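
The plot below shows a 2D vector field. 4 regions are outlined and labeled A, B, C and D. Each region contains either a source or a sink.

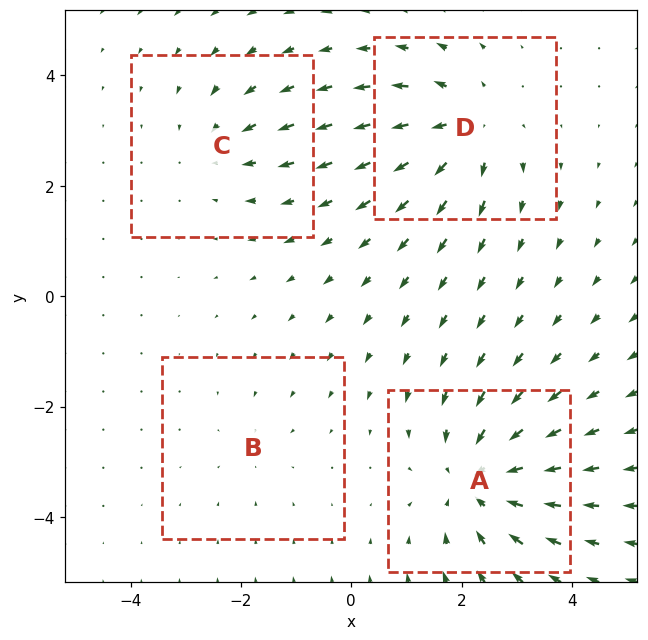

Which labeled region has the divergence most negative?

A

Divergence at each region's feature centre — A: about -6, B: about -2, C: about -3, D: about +5. Region A is most negative.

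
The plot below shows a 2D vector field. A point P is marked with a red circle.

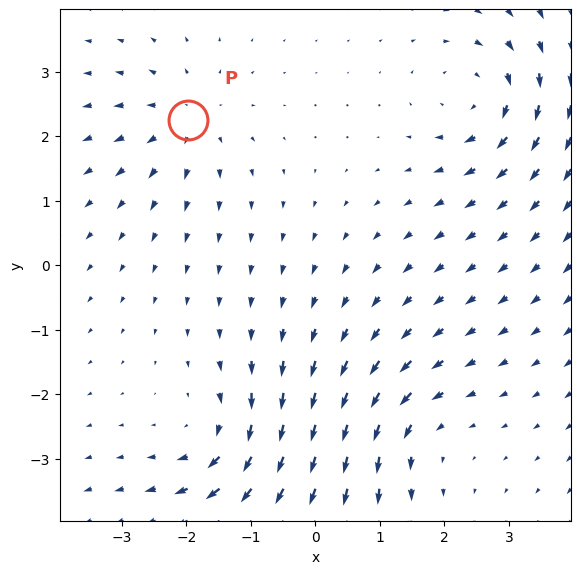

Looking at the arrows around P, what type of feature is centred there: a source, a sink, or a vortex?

source

At P (-2.0, 2.3) the arrows spread outward. Divergence about +3, curl ≈0 — positive divergence with near-zero curl is a source.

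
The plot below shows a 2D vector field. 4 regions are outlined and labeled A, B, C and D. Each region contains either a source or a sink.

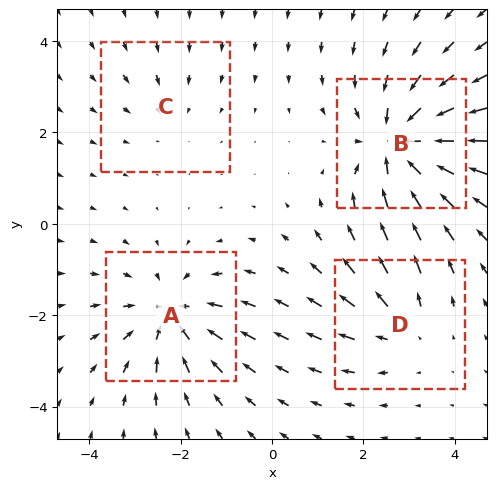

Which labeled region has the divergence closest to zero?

C

Divergence at each region's feature centre — A: about -4, B: about -6, C: about -2, D: about +3. Region C is closest to zero.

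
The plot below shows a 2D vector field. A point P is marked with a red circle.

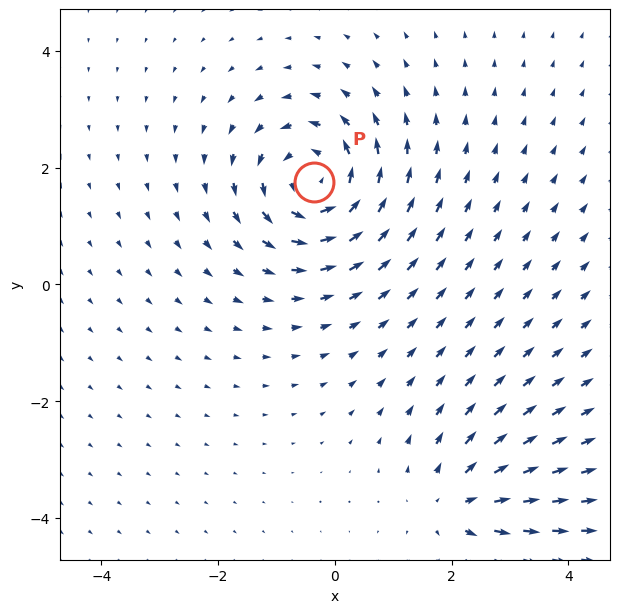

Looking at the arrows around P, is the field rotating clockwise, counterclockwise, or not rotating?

Near P at (-0.4, 1.7) the arrows circulate counterclockwise. The curl (z-component) there is about +4; positive curl means counterclockwise rotation.

counterclockwise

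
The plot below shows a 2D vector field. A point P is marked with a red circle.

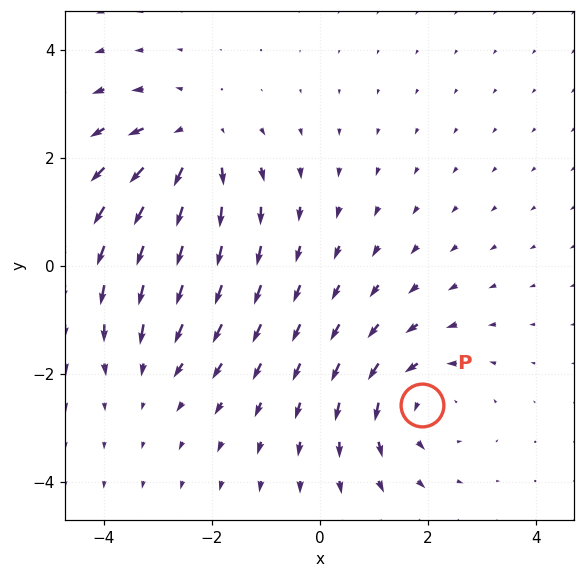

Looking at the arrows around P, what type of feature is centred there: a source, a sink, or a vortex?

At P (1.9, -2.6) the arrows circulate counterclockwise. Divergence ≈0, curl about +4 — near-zero divergence with nonzero curl is a vortex.

vortex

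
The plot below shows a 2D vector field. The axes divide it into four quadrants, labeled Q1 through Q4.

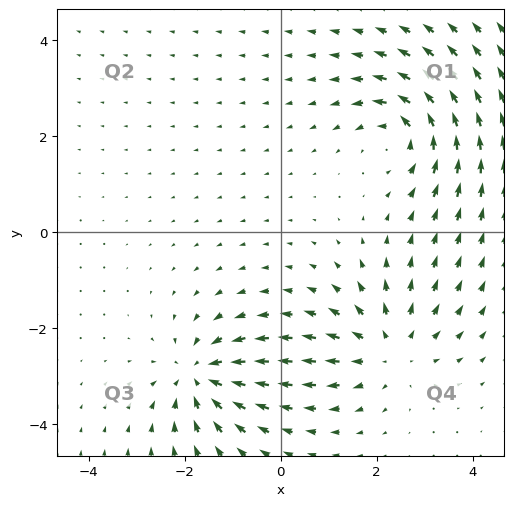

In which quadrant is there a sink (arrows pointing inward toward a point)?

Q3

The sink sits at approximately (-1.7, -3.0), which lies in quadrant Q3. The divergence there is about -4, negative as expected for a sink.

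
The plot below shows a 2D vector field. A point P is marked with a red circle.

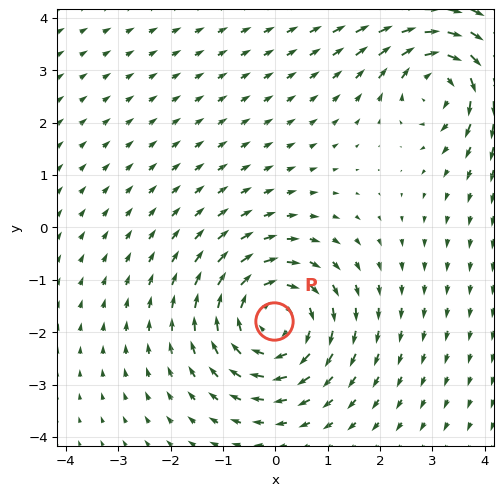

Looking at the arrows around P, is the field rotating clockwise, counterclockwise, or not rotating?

clockwise

Near P at (-0.0, -1.8) the arrows circulate clockwise. The curl (z-component) there is about -3; negative curl means clockwise rotation.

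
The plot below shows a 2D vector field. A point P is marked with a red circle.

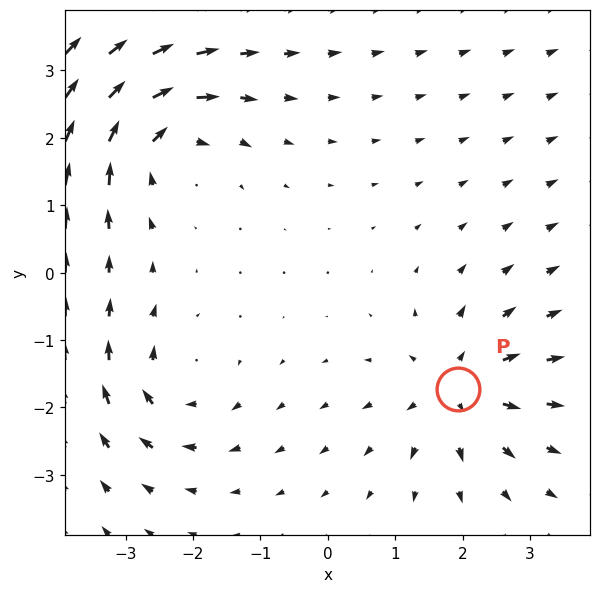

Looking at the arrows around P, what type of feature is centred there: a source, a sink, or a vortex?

source

At P (1.9, -1.7) the arrows spread outward. Divergence about +4, curl ≈0 — positive divergence with near-zero curl is a source.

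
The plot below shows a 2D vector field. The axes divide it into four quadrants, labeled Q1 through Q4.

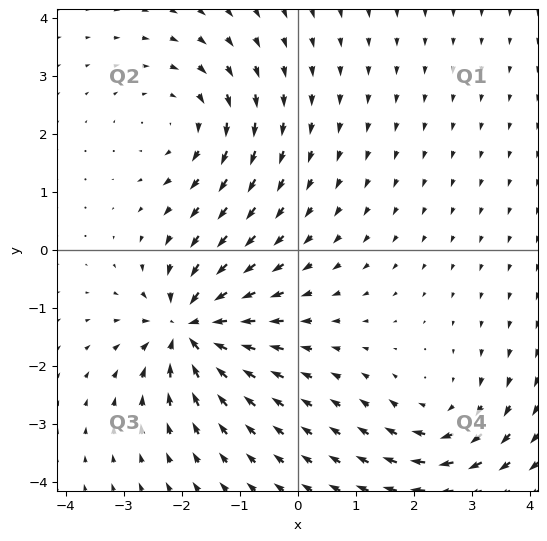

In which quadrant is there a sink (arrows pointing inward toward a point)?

Q3

The sink sits at approximately (-1.9, -1.3), which lies in quadrant Q3. The divergence there is about -7, negative as expected for a sink.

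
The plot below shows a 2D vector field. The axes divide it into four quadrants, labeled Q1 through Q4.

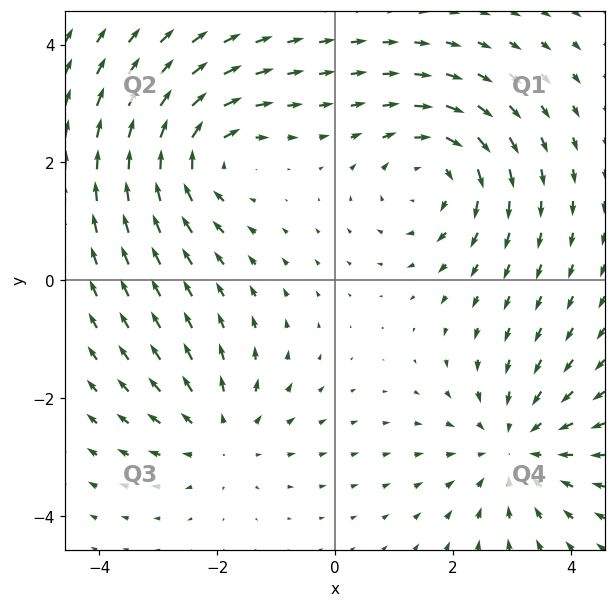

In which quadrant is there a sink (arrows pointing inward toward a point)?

Q4

The sink sits at approximately (3.0, -2.8), which lies in quadrant Q4. The divergence there is about -3, negative as expected for a sink.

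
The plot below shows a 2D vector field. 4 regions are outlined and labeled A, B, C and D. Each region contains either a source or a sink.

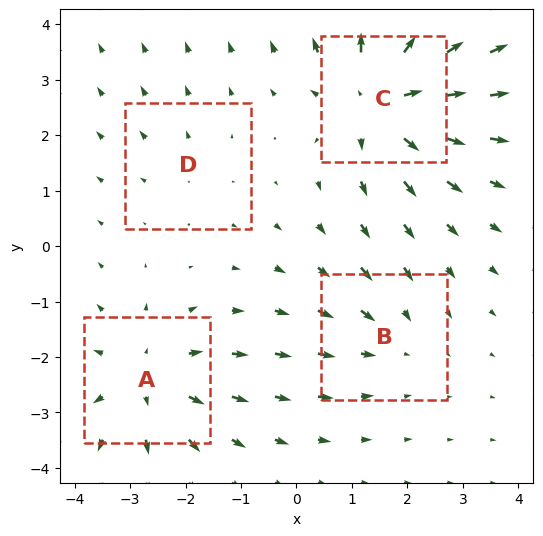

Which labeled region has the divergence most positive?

C

Divergence at each region's feature centre — A: about +4, B: about -3, C: about +6, D: about +2. Region C is most positive.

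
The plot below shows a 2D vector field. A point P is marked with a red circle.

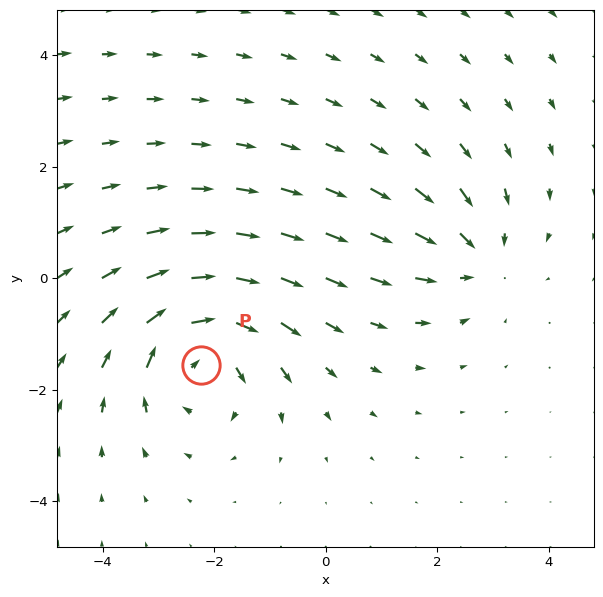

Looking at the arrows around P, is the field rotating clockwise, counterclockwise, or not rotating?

Near P at (-2.2, -1.6) the arrows circulate clockwise. The curl (z-component) there is about -5; negative curl means clockwise rotation.

clockwise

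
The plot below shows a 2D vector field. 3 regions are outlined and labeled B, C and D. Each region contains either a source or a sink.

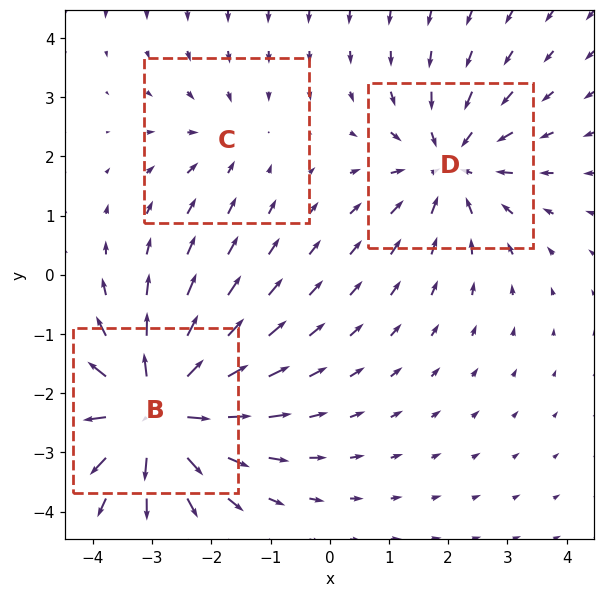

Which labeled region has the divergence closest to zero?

Divergence at each region's feature centre — B: about +5, C: about -2, D: about -3. Region C is closest to zero.

C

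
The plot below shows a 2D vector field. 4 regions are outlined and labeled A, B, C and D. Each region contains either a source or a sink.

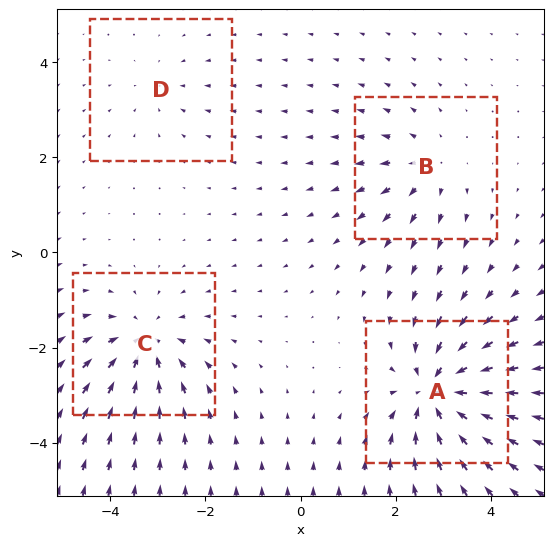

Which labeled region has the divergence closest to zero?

D

Divergence at each region's feature centre — A: about -7, B: about +4, C: about -5, D: about -2. Region D is closest to zero.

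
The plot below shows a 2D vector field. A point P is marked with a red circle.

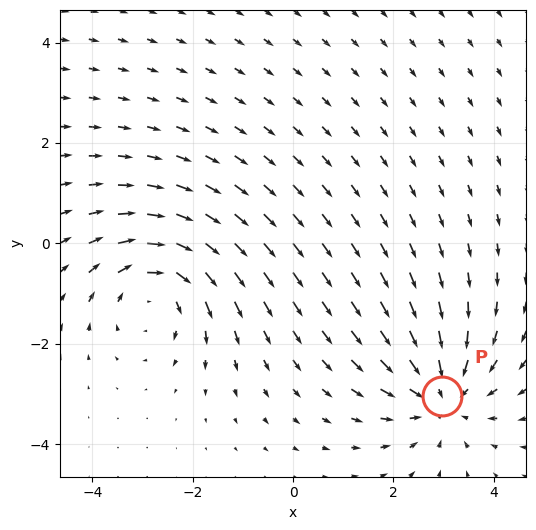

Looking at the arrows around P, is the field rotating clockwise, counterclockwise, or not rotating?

not rotating

Near P at (3.0, -3.0) the arrows show no circulation. The curl there is ≈0.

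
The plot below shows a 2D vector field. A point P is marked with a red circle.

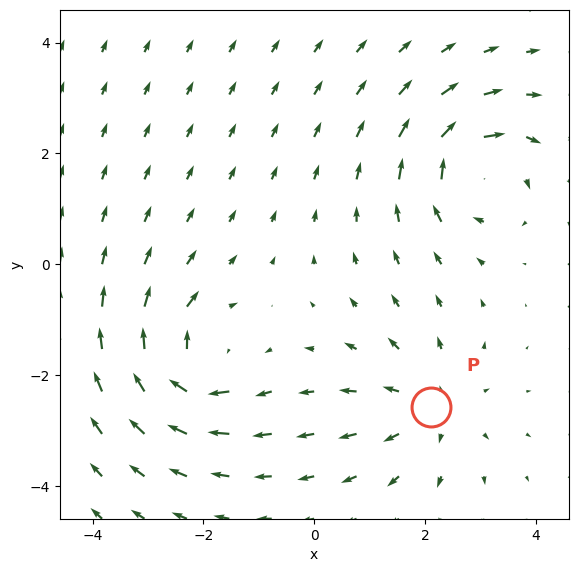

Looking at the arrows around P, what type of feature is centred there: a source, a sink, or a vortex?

source

At P (2.1, -2.6) the arrows spread outward. Divergence about +4, curl ≈0 — positive divergence with near-zero curl is a source.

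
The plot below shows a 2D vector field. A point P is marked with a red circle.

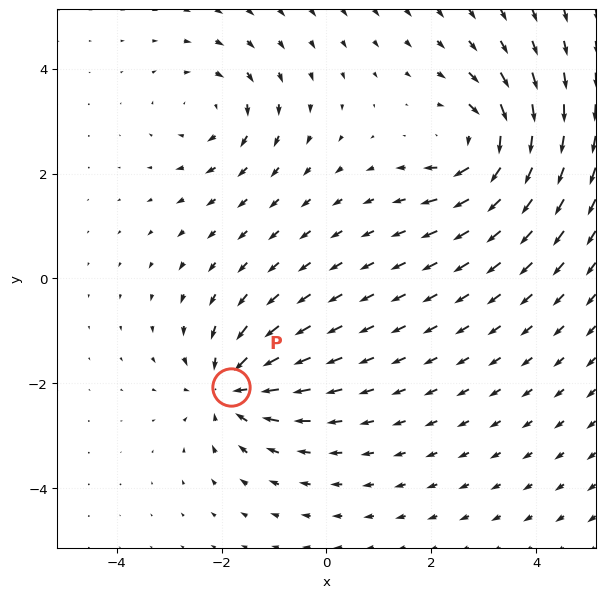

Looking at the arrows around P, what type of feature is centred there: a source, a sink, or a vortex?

sink

At P (-1.8, -2.1) the arrows converge inward. Divergence about -5, curl ≈0 — negative divergence with near-zero curl is a sink.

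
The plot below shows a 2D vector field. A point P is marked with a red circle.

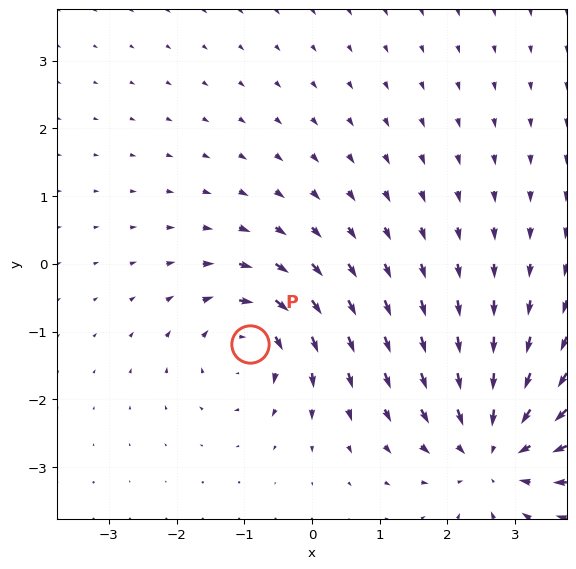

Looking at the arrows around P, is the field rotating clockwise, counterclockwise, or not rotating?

clockwise

Near P at (-0.9, -1.2) the arrows circulate clockwise. The curl (z-component) there is about -5; negative curl means clockwise rotation.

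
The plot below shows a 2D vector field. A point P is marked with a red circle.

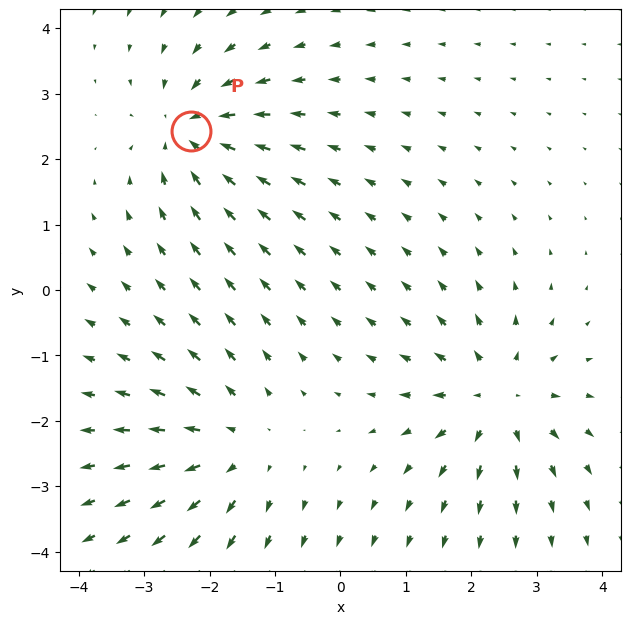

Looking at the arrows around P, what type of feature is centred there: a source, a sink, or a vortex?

At P (-2.3, 2.4) the arrows converge inward. Divergence about -5, curl ≈0 — negative divergence with near-zero curl is a sink.

sink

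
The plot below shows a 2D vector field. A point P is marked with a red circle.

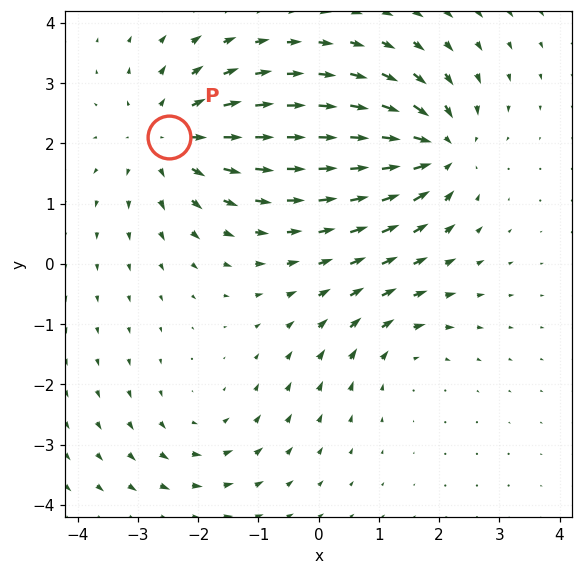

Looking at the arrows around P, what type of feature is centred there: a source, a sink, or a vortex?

source

At P (-2.5, 2.1) the arrows spread outward. Divergence about +5, curl ≈0 — positive divergence with near-zero curl is a source.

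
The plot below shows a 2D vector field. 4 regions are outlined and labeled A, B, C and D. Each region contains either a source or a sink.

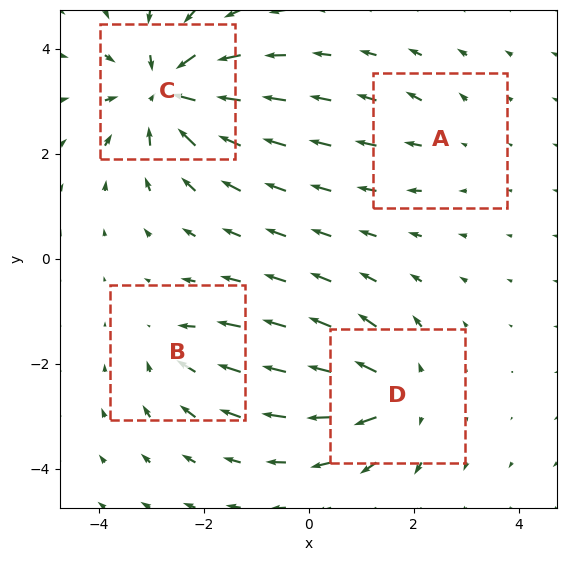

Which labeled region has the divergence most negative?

C

Divergence at each region's feature centre — A: about +2, B: about -3, C: about -7, D: about +5. Region C is most negative.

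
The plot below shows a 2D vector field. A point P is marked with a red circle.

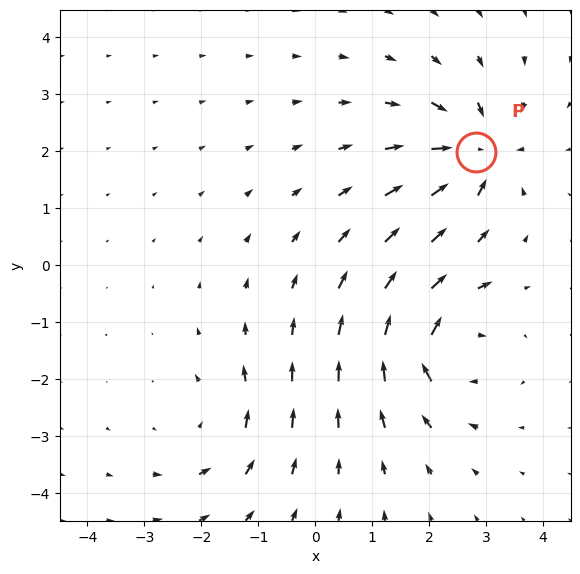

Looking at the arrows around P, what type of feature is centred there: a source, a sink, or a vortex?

sink

At P (2.8, 2.0) the arrows converge inward. Divergence about -6, curl ≈0 — negative divergence with near-zero curl is a sink.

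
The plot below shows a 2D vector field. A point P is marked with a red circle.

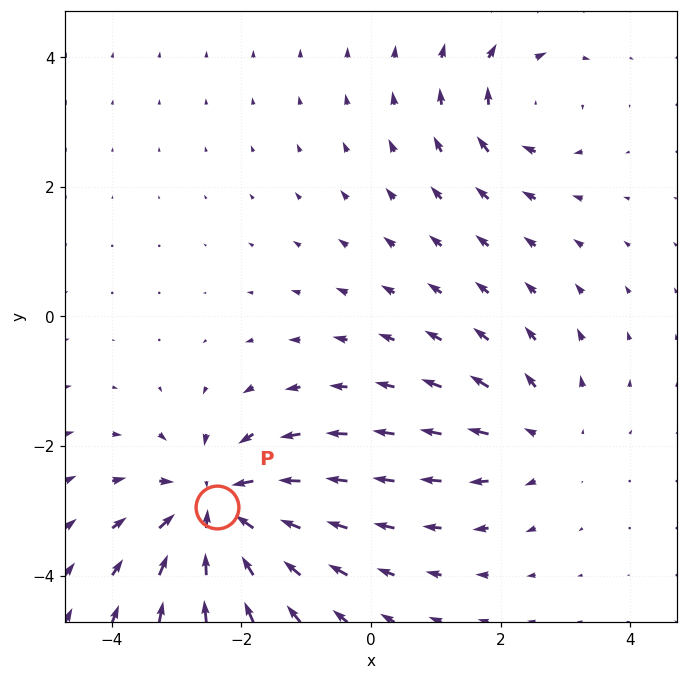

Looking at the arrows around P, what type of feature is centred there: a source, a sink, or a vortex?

sink

At P (-2.4, -2.9) the arrows converge inward. Divergence about -5, curl ≈0 — negative divergence with near-zero curl is a sink.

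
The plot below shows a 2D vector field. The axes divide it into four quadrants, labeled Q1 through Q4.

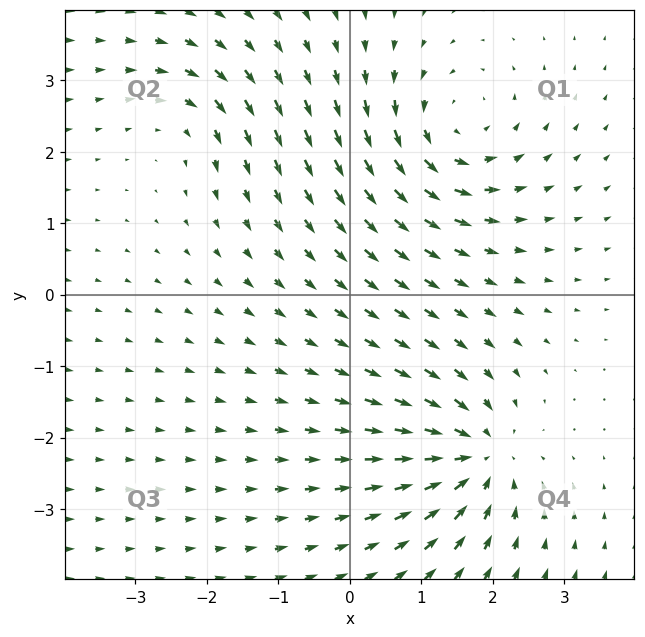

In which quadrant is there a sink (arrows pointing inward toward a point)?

Q4

The sink sits at approximately (1.8, -2.3), which lies in quadrant Q4. The divergence there is about -6, negative as expected for a sink.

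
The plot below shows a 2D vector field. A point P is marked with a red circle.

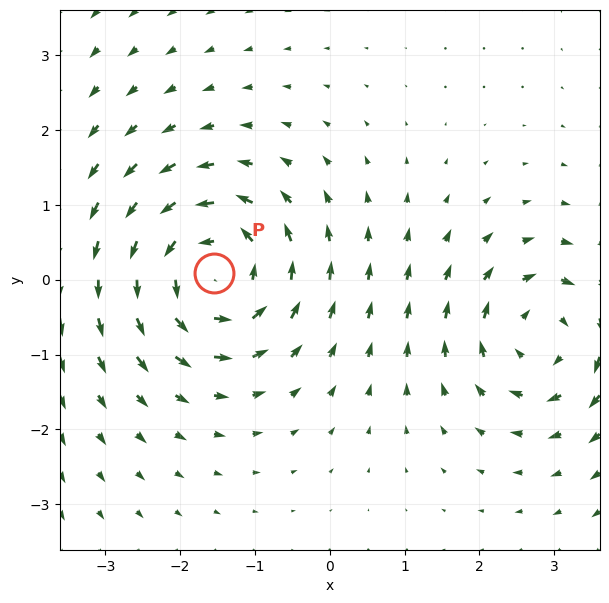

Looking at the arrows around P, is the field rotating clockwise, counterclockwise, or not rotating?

Near P at (-1.5, 0.1) the arrows circulate counterclockwise. The curl (z-component) there is about +4; positive curl means counterclockwise rotation.

counterclockwise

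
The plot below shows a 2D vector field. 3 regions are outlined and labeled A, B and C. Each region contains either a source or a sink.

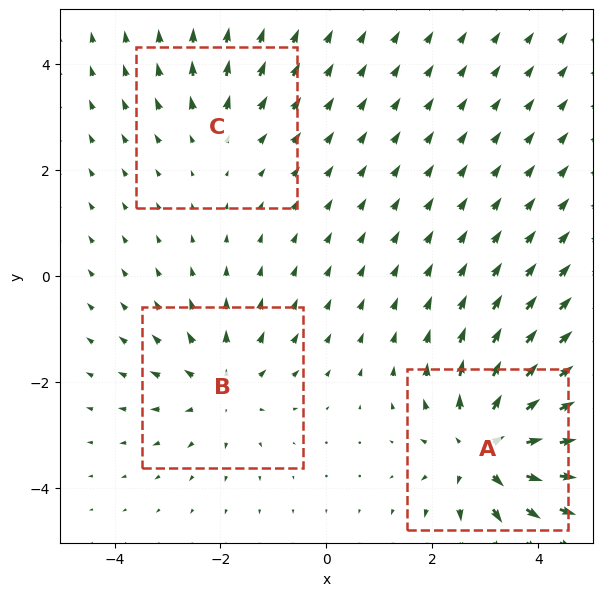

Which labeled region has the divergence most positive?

A

Divergence at each region's feature centre — A: about +5, B: about +3, C: about +2. Region A is most positive.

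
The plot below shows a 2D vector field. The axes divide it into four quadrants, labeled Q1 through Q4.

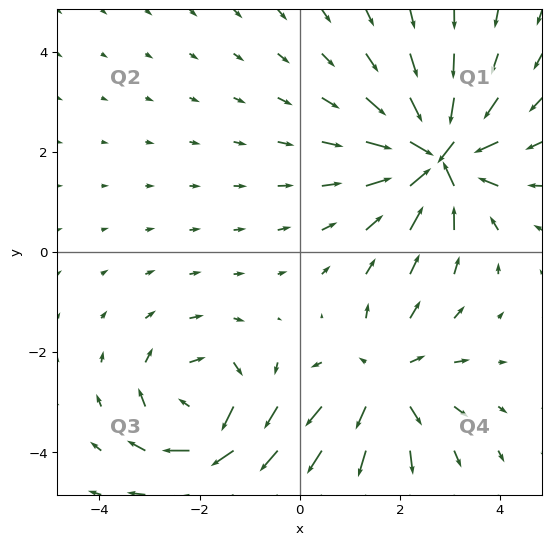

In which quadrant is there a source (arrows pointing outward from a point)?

The source sits at approximately (1.7, -2.6), which lies in quadrant Q4. The divergence there is about +4, positive as expected for a source.

Q4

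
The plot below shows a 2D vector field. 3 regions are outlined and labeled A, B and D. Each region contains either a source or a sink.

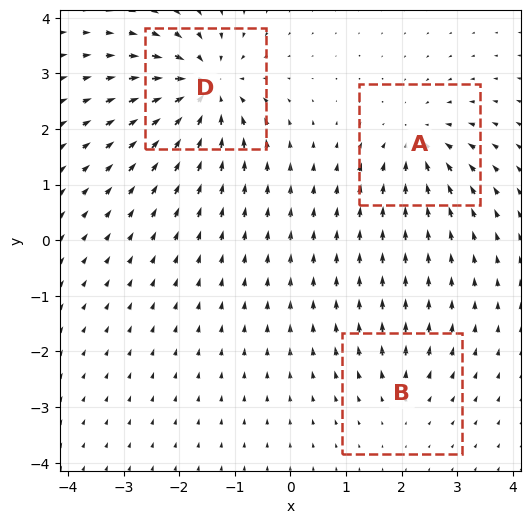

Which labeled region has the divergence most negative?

Divergence at each region's feature centre — A: about -4, B: about +2, D: about -6. Region D is most negative.

D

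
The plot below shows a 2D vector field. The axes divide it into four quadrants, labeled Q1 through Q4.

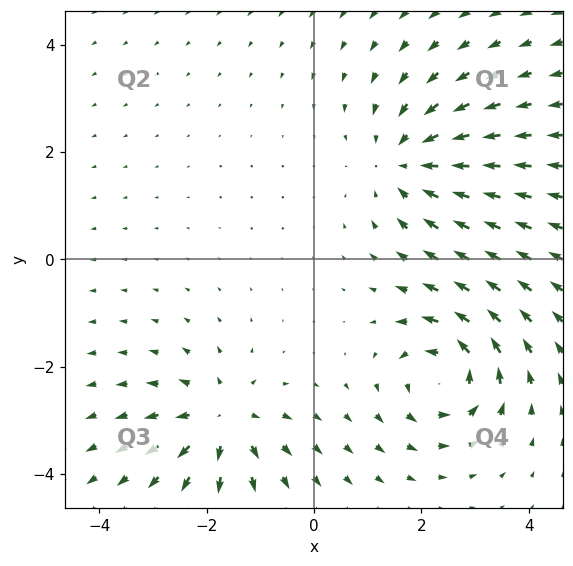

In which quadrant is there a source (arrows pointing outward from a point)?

Q3

The source sits at approximately (-1.7, -3.0), which lies in quadrant Q3. The divergence there is about +5, positive as expected for a source.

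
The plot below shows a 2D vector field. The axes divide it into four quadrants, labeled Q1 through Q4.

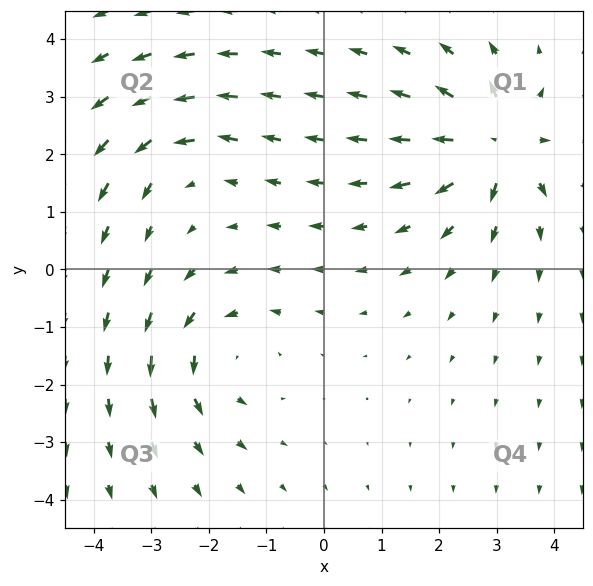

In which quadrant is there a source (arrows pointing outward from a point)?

Q1

The source sits at approximately (3.0, 2.2), which lies in quadrant Q1. The divergence there is about +6, positive as expected for a source.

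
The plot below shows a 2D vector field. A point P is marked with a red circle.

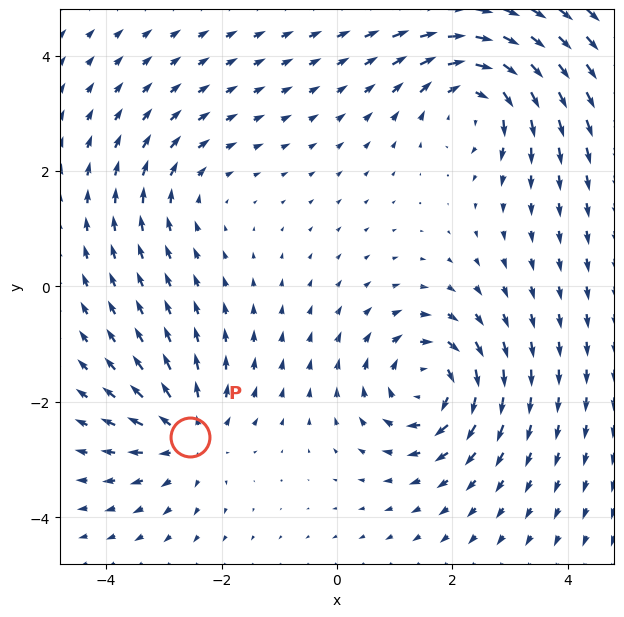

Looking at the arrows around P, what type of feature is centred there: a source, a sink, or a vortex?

At P (-2.6, -2.6) the arrows spread outward. Divergence about +5, curl ≈0 — positive divergence with near-zero curl is a source.

source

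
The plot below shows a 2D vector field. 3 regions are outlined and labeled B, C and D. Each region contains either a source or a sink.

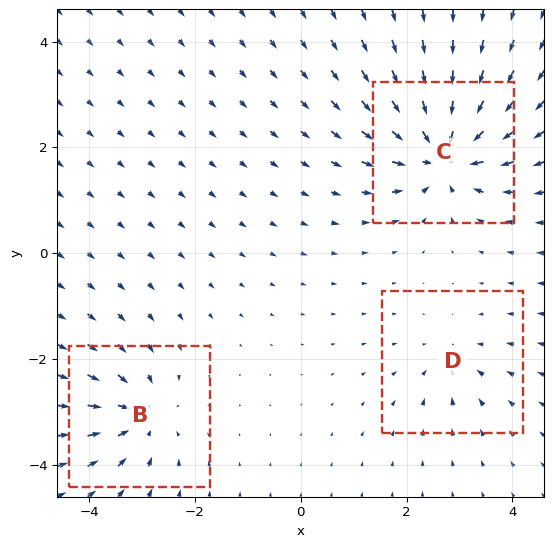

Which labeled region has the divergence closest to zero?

D

Divergence at each region's feature centre — B: about -4, C: about -6, D: about -3. Region D is closest to zero.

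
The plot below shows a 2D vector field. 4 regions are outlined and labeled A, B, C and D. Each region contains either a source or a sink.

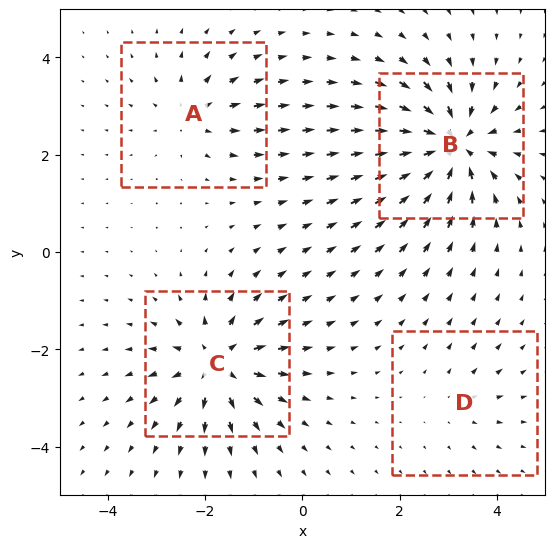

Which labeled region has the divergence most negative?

Divergence at each region's feature centre — A: about +4, B: about -8, C: about +7, D: about +2. Region B is most negative.

B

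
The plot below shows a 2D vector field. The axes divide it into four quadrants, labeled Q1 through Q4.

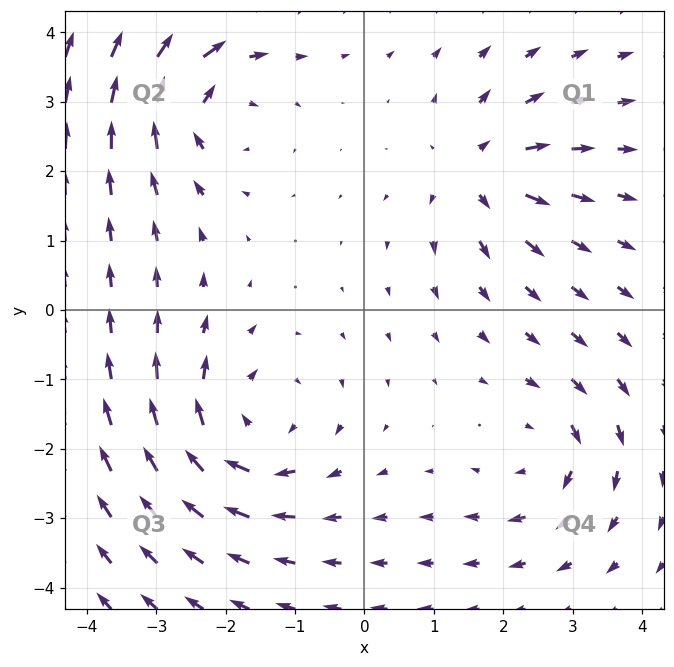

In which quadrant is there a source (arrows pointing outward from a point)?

Q1

The source sits at approximately (1.7, 2.0), which lies in quadrant Q1. The divergence there is about +4, positive as expected for a source.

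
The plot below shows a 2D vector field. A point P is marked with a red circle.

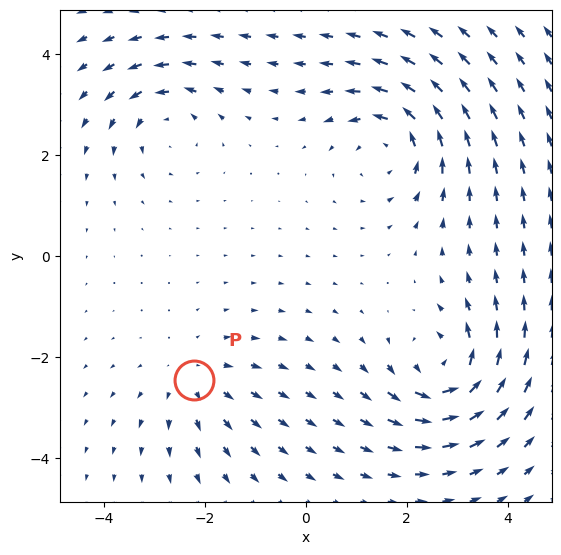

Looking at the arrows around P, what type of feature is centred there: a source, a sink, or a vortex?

At P (-2.2, -2.5) the arrows spread outward. Divergence about +3, curl ≈0 — positive divergence with near-zero curl is a source.

source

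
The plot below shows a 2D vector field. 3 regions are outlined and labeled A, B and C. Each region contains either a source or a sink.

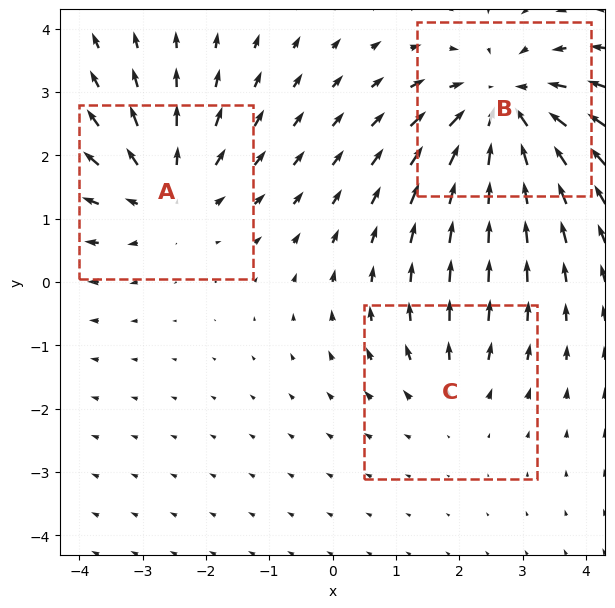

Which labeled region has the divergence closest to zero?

Divergence at each region's feature centre — A: about +3, B: about -4, C: about +2. Region C is closest to zero.

C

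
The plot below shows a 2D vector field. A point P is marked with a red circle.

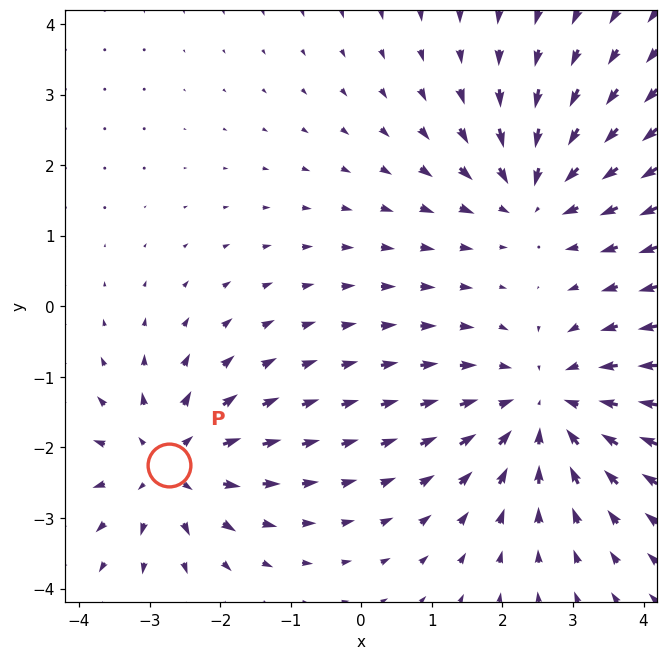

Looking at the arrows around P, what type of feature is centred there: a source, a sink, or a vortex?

At P (-2.7, -2.3) the arrows spread outward. Divergence about +3, curl ≈0 — positive divergence with near-zero curl is a source.

source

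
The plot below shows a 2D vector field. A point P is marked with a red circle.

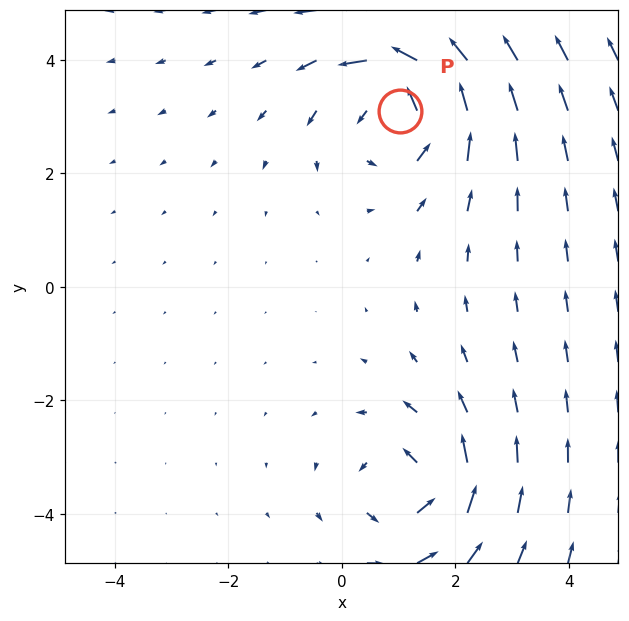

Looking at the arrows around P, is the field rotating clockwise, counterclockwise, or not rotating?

Near P at (1.0, 3.1) the arrows circulate counterclockwise. The curl (z-component) there is about +4; positive curl means counterclockwise rotation.

counterclockwise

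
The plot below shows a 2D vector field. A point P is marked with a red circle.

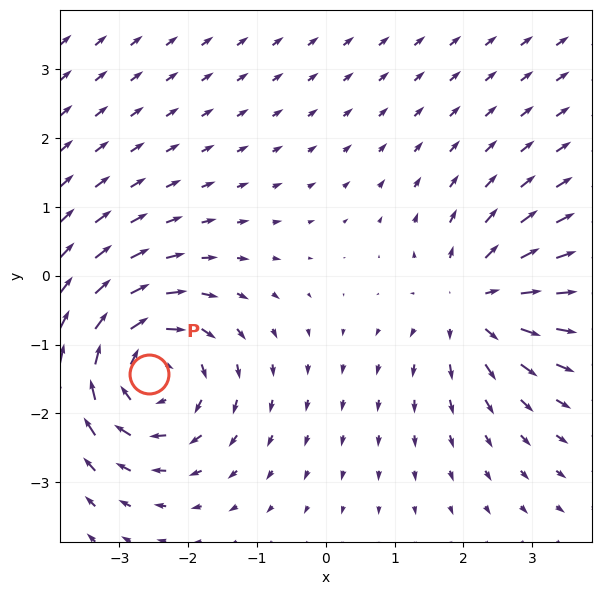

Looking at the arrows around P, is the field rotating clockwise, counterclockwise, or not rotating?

clockwise

Near P at (-2.6, -1.4) the arrows circulate clockwise. The curl (z-component) there is about -5; negative curl means clockwise rotation.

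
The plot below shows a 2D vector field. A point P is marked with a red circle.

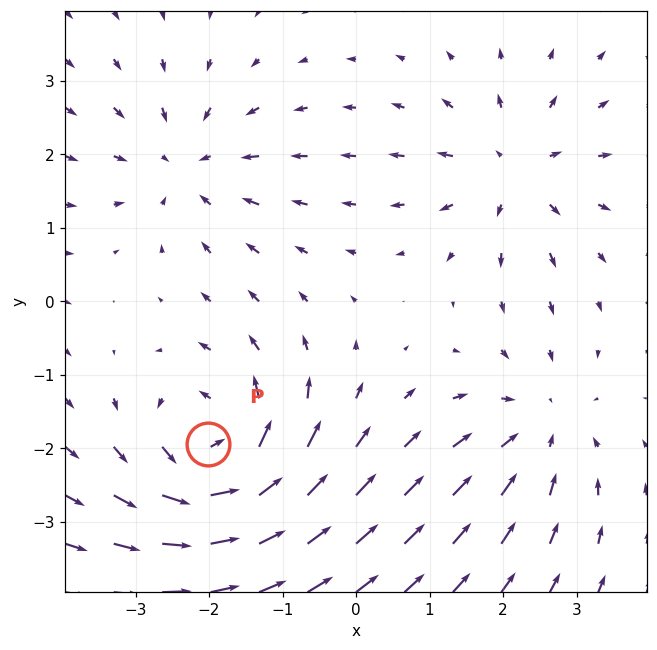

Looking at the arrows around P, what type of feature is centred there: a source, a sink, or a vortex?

At P (-2.0, -1.9) the arrows circulate counterclockwise. Divergence ≈0, curl about +5 — near-zero divergence with nonzero curl is a vortex.

vortex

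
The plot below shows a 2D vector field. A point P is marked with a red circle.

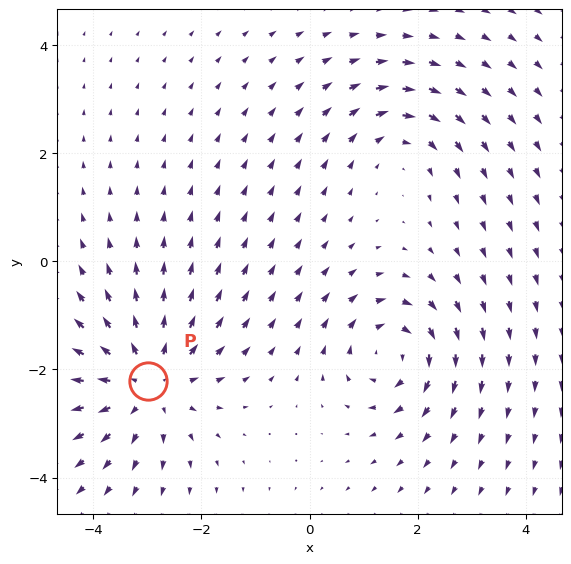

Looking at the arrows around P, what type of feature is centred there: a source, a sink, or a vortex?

At P (-3.0, -2.2) the arrows spread outward. Divergence about +4, curl ≈0 — positive divergence with near-zero curl is a source.

source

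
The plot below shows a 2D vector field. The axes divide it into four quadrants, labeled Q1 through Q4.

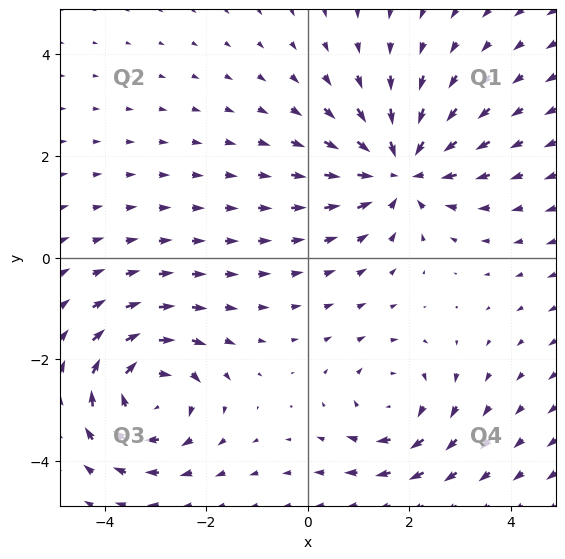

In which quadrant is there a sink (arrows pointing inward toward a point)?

Q1

The sink sits at approximately (1.8, 1.7), which lies in quadrant Q1. The divergence there is about -4, negative as expected for a sink.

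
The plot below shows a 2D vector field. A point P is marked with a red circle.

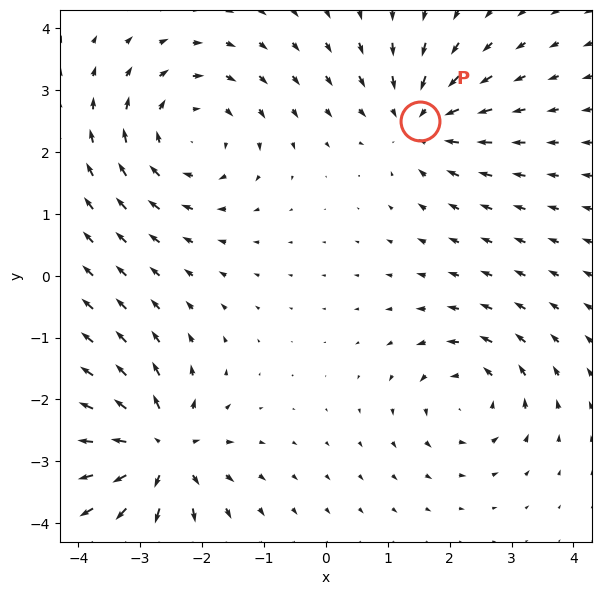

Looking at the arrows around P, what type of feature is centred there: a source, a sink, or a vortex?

sink

At P (1.5, 2.5) the arrows converge inward. Divergence about -4, curl ≈0 — negative divergence with near-zero curl is a sink.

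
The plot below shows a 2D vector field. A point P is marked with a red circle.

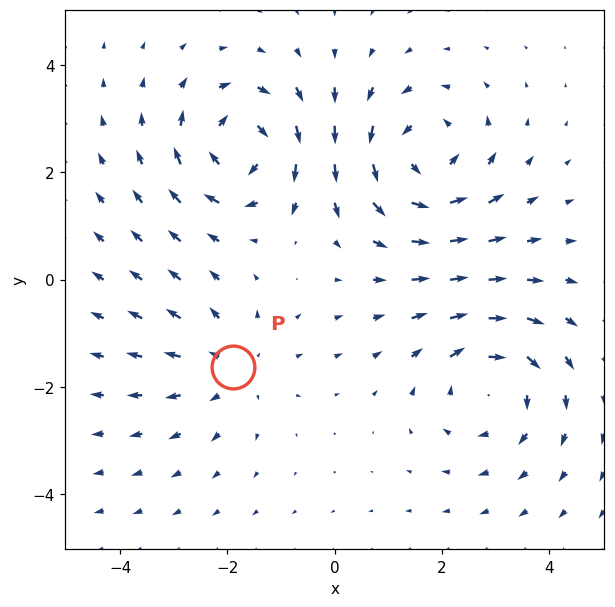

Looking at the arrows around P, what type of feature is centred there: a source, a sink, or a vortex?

At P (-1.9, -1.6) the arrows spread outward. Divergence about +3, curl ≈0 — positive divergence with near-zero curl is a source.

source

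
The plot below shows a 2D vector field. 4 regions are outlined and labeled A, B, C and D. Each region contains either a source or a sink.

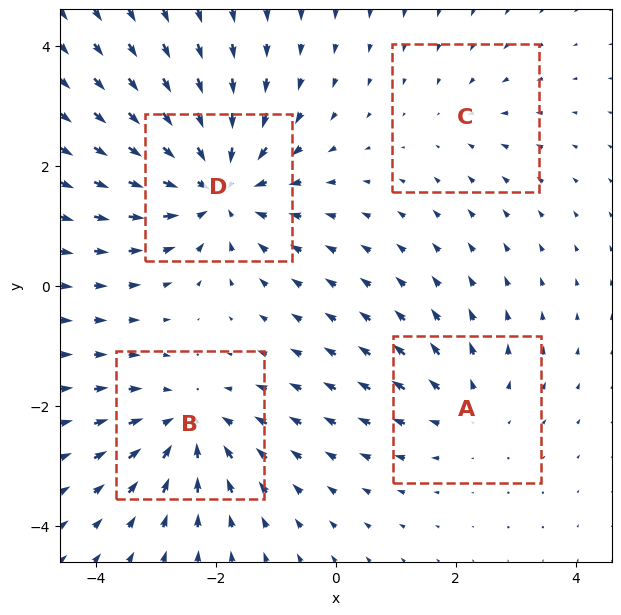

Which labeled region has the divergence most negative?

Divergence at each region's feature centre — A: about +3, B: about -4, C: about -2, D: about -6. Region D is most negative.

D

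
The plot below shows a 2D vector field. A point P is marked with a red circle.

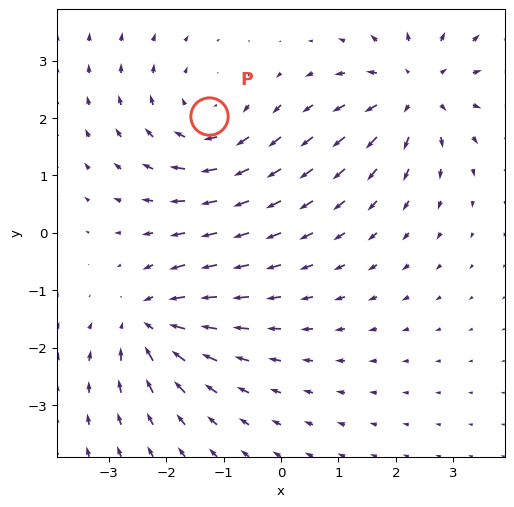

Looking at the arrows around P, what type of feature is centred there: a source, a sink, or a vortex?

vortex

At P (-1.3, 2.0) the arrows circulate clockwise. Divergence ≈0, curl about -4 — near-zero divergence with nonzero curl is a vortex.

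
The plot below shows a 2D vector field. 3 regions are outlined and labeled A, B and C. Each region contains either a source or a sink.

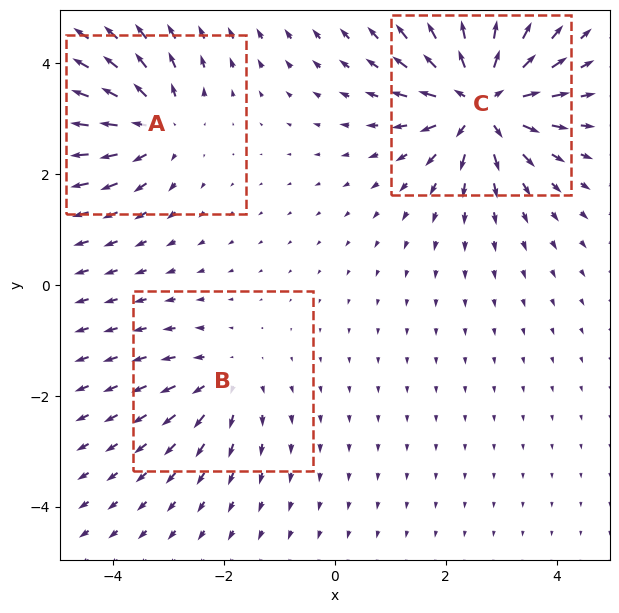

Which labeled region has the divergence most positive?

C

Divergence at each region's feature centre — A: about +4, B: about +3, C: about +6. Region C is most positive.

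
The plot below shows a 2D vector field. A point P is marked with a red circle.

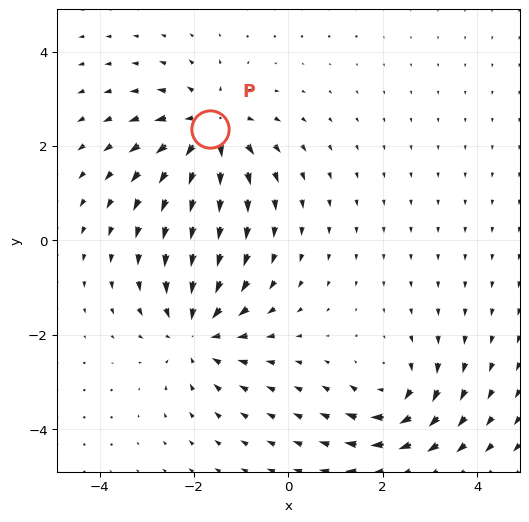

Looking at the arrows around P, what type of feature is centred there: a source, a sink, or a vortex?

source

At P (-1.7, 2.4) the arrows spread outward. Divergence about +6, curl ≈0 — positive divergence with near-zero curl is a source.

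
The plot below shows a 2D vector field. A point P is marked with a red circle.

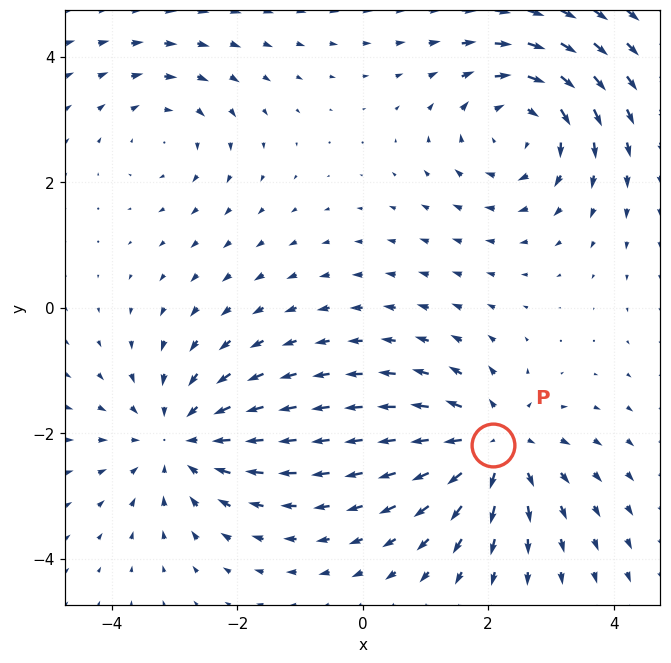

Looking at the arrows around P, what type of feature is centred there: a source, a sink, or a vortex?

source

At P (2.1, -2.2) the arrows spread outward. Divergence about +5, curl ≈0 — positive divergence with near-zero curl is a source.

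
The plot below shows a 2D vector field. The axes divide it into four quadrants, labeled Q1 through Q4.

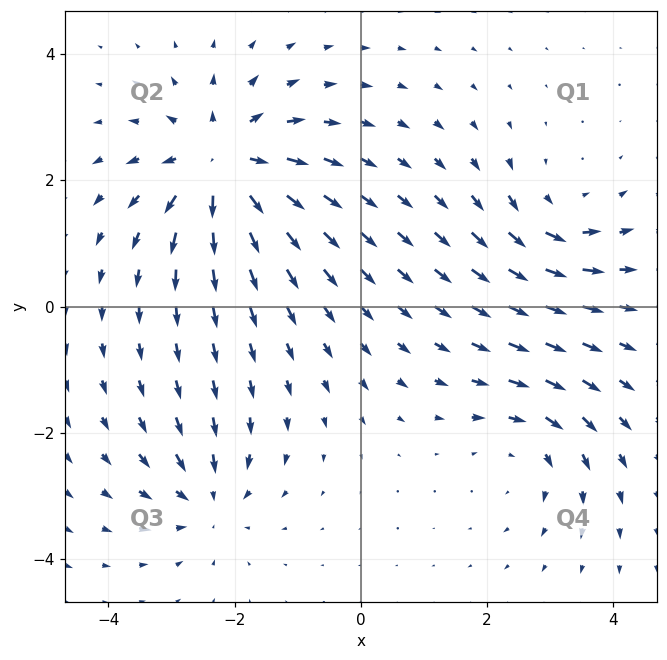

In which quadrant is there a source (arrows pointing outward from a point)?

The source sits at approximately (-2.2, 2.3), which lies in quadrant Q2. The divergence there is about +6, positive as expected for a source.

Q2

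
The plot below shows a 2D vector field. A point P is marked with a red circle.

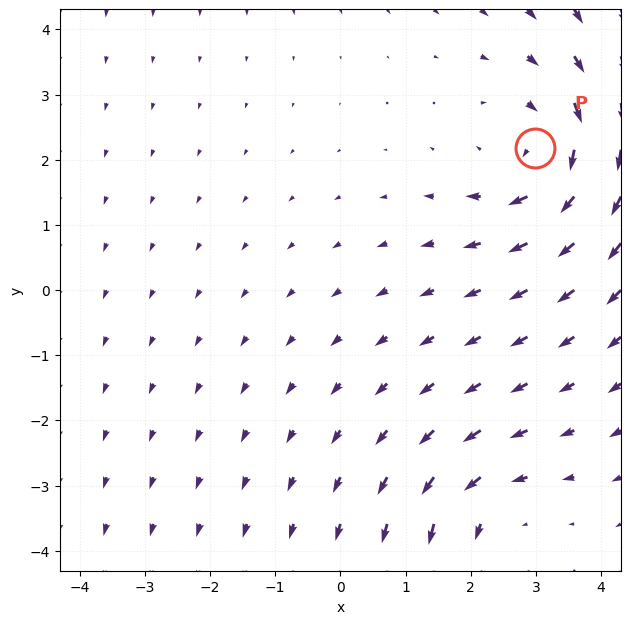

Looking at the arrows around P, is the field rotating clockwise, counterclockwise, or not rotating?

Near P at (3.0, 2.2) the arrows circulate clockwise. The curl (z-component) there is about -3; negative curl means clockwise rotation.

clockwise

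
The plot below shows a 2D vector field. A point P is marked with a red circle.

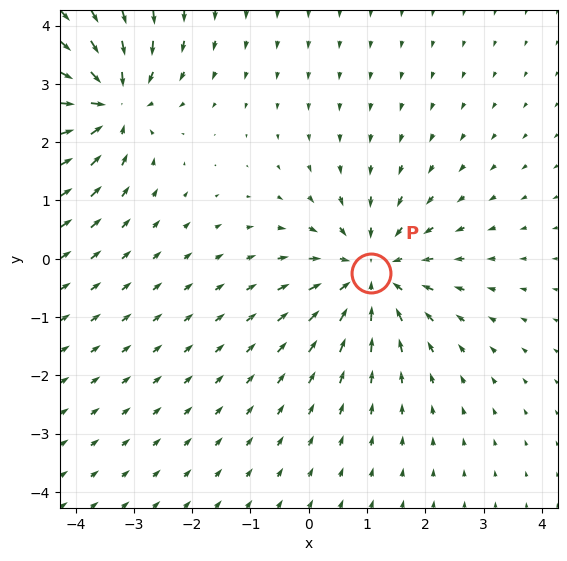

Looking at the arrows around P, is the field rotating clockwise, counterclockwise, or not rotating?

Near P at (1.1, -0.2) the arrows show no circulation. The curl there is ≈0.

not rotating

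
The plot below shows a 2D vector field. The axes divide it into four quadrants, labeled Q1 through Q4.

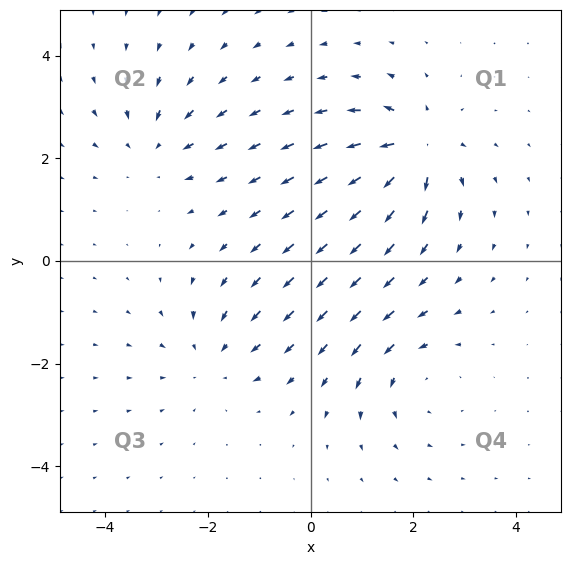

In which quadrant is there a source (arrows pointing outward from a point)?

Q1

The source sits at approximately (2.1, 2.2), which lies in quadrant Q1. The divergence there is about +6, positive as expected for a source.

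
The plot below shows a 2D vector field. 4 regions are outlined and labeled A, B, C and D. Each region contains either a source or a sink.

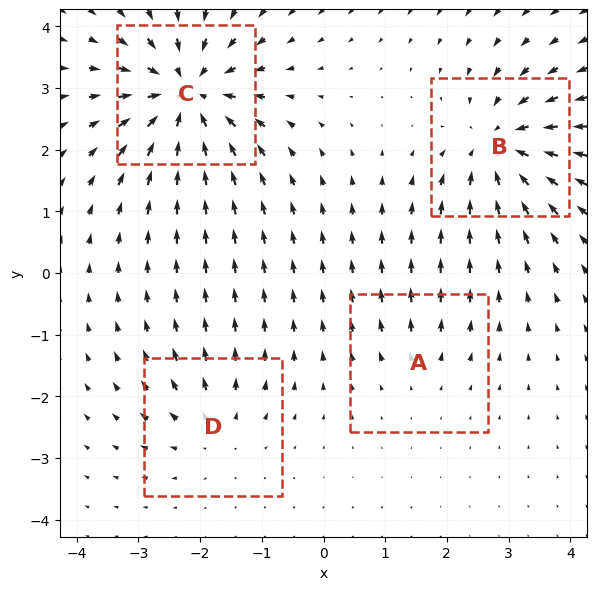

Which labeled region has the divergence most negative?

C

Divergence at each region's feature centre — A: about +2, B: about -6, C: about -8, D: about +4. Region C is most negative.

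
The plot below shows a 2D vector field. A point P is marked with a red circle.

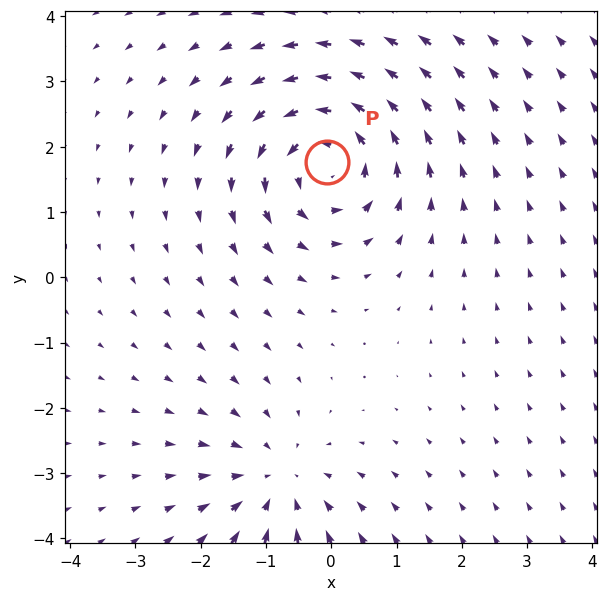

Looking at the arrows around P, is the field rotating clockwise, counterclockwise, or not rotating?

counterclockwise

Near P at (-0.1, 1.8) the arrows circulate counterclockwise. The curl (z-component) there is about +5; positive curl means counterclockwise rotation.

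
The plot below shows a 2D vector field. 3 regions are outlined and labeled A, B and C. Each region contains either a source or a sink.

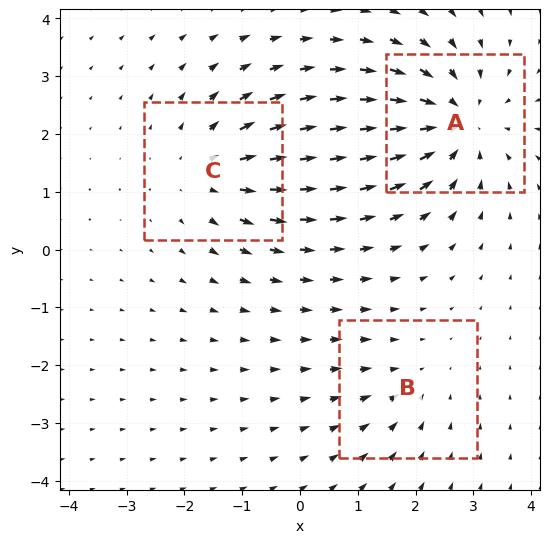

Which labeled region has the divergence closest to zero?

B

Divergence at each region's feature centre — A: about -4, B: about -2, C: about +3. Region B is closest to zero.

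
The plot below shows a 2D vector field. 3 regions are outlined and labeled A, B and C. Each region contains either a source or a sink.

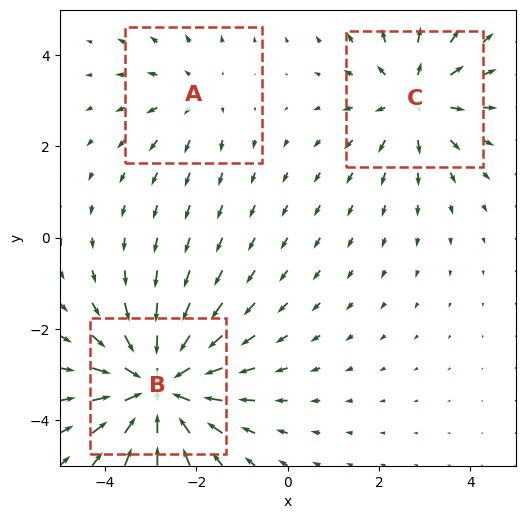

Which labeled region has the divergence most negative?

Divergence at each region's feature centre — A: about +2, B: about -5, C: about +3. Region B is most negative.

B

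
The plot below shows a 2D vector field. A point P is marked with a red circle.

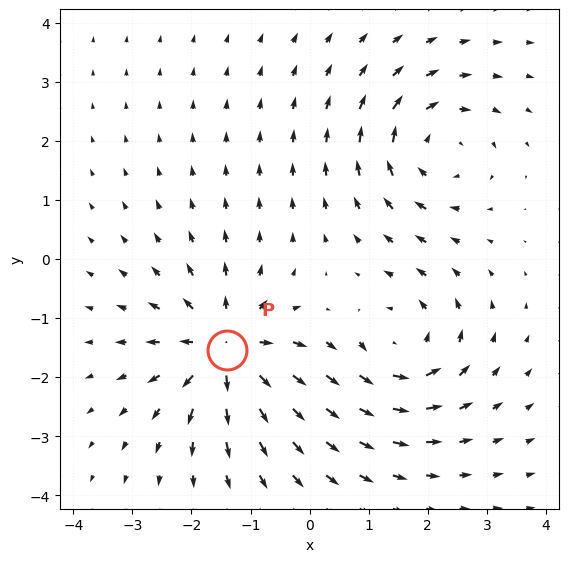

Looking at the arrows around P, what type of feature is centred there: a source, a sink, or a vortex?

source

At P (-1.4, -1.5) the arrows spread outward. Divergence about +6, curl ≈0 — positive divergence with near-zero curl is a source.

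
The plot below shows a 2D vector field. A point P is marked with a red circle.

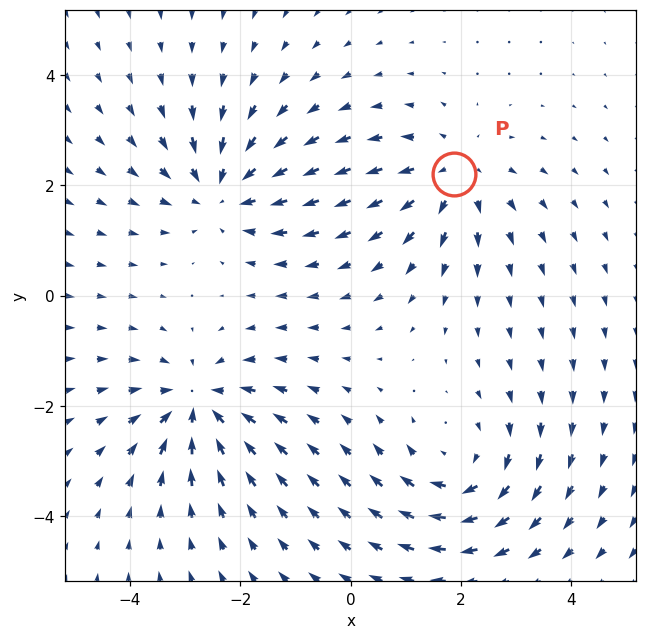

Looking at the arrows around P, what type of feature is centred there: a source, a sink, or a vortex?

source

At P (1.9, 2.2) the arrows spread outward. Divergence about +4, curl ≈0 — positive divergence with near-zero curl is a source.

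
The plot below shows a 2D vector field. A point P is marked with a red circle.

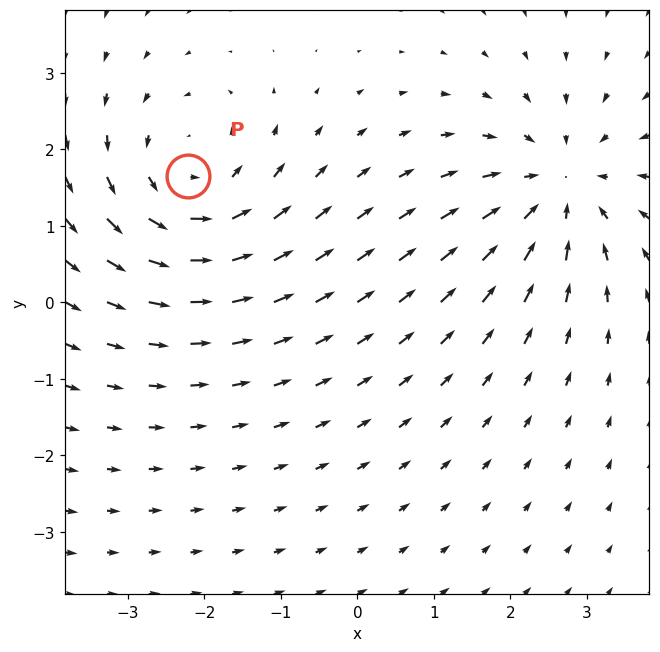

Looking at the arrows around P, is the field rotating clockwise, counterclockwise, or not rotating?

Near P at (-2.2, 1.6) the arrows circulate counterclockwise. The curl (z-component) there is about +5; positive curl means counterclockwise rotation.

counterclockwise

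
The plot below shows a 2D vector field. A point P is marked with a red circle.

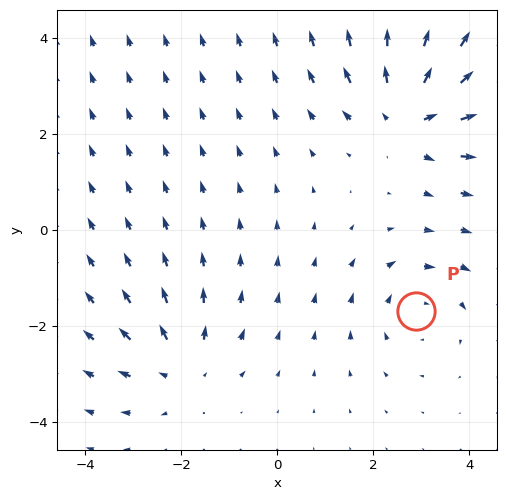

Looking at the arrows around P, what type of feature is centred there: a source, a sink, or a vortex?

vortex

At P (2.9, -1.7) the arrows circulate clockwise. Divergence ≈0, curl about -3 — near-zero divergence with nonzero curl is a vortex.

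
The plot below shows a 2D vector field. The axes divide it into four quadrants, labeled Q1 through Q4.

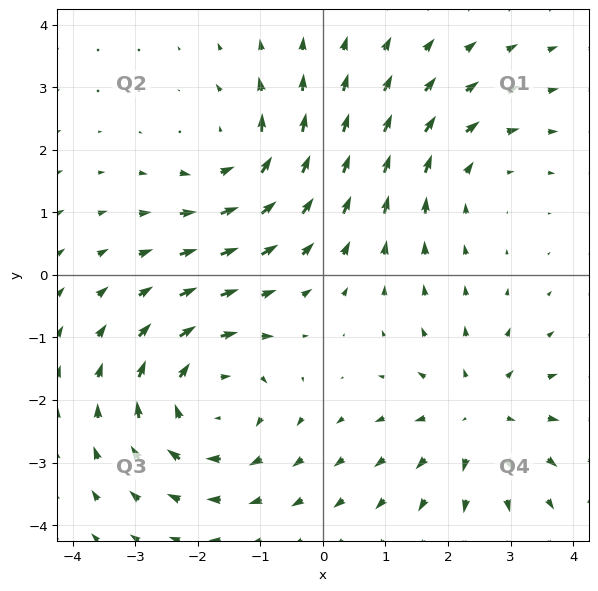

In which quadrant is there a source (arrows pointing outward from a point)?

Q4

The source sits at approximately (2.5, -2.3), which lies in quadrant Q4. The divergence there is about +3, positive as expected for a source.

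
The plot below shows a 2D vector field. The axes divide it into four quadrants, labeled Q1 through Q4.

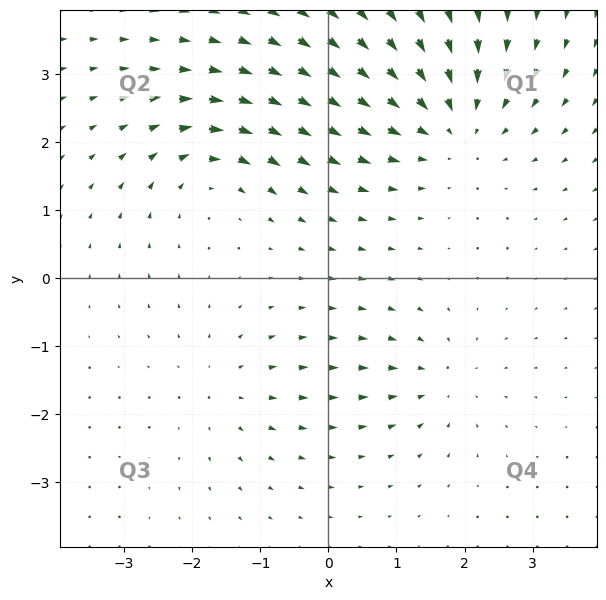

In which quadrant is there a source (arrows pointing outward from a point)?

The source sits at approximately (-1.5, -1.6), which lies in quadrant Q3. The divergence there is about +3, positive as expected for a source.

Q3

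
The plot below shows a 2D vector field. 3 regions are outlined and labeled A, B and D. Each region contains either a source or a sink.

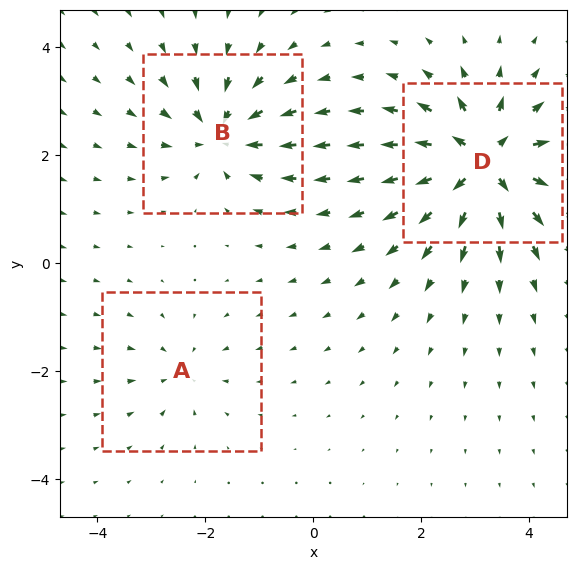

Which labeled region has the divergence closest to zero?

Divergence at each region's feature centre — A: about -2, B: about -4, D: about +6. Region A is closest to zero.

A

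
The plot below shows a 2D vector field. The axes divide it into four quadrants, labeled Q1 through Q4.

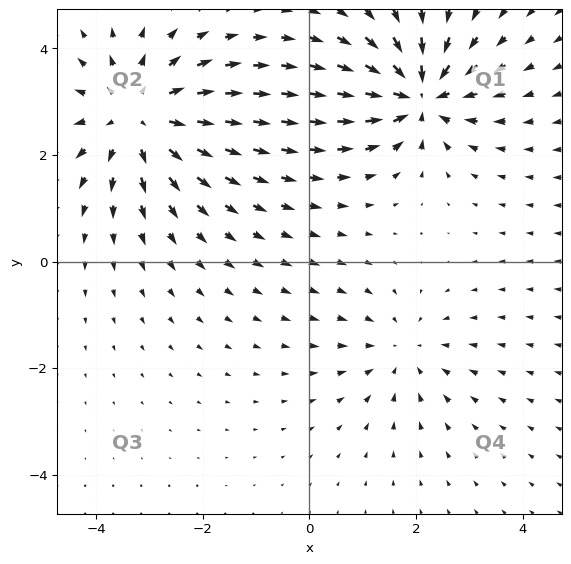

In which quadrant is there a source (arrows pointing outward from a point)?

The source sits at approximately (-3.2, 2.7), which lies in quadrant Q2. The divergence there is about +4, positive as expected for a source.

Q2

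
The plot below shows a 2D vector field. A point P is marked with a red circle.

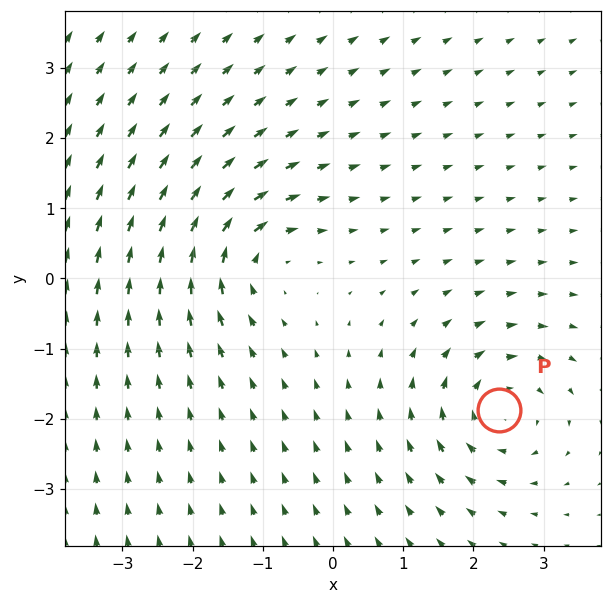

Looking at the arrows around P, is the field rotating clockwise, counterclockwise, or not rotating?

Near P at (2.4, -1.9) the arrows circulate clockwise. The curl (z-component) there is about -4; negative curl means clockwise rotation.

clockwise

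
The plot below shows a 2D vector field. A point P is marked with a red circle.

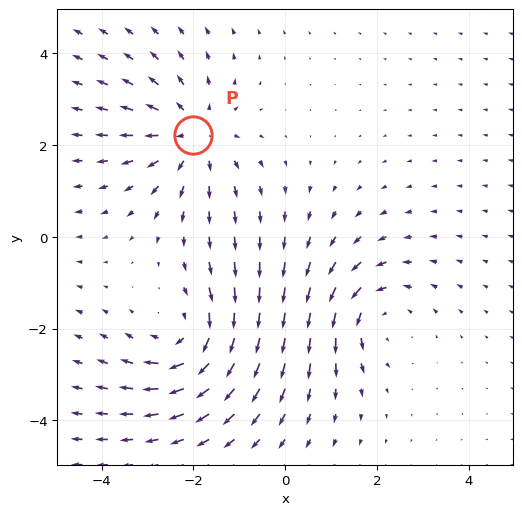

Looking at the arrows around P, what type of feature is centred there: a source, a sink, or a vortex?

At P (-2.0, 2.2) the arrows spread outward. Divergence about +3, curl ≈0 — positive divergence with near-zero curl is a source.

source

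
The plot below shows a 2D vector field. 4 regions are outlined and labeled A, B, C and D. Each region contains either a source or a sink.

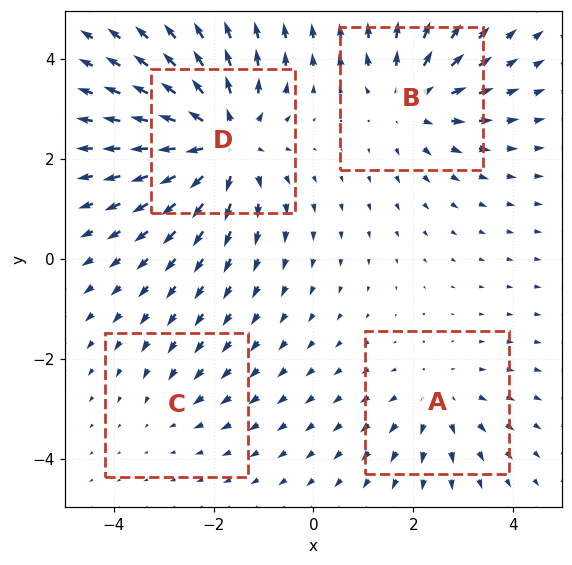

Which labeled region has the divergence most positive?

Divergence at each region's feature centre — A: about +3, B: about +4, C: about -2, D: about +7. Region D is most positive.

D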